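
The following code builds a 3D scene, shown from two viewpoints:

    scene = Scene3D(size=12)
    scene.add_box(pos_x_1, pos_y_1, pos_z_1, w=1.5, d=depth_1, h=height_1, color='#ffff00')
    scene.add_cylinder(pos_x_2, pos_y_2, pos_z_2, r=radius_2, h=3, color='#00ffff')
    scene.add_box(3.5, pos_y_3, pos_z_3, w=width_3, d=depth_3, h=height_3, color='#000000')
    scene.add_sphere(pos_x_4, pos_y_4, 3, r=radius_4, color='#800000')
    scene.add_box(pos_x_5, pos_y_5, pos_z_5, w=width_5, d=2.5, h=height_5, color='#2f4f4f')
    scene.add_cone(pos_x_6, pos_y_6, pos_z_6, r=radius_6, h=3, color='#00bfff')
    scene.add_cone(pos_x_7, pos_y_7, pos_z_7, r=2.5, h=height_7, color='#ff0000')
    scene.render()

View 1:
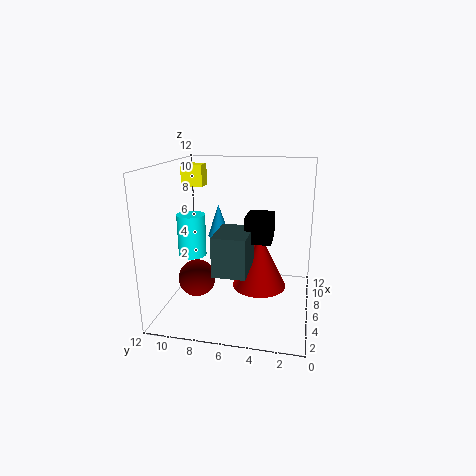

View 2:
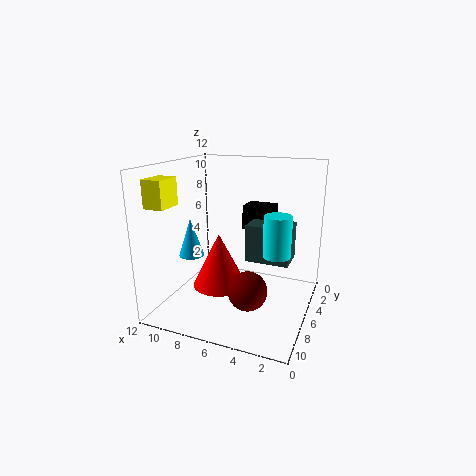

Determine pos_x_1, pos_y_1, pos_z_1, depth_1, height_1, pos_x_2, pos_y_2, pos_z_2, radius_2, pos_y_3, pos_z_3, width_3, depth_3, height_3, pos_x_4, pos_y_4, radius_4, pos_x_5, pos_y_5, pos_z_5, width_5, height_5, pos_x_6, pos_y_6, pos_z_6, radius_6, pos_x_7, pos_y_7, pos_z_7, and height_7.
pos_x_1 = 9
pos_y_1 = 10
pos_z_1 = 9.5
depth_1 = 2
height_1 = 2
pos_x_2 = 2
pos_y_2 = 8.5
pos_z_2 = 6
radius_2 = 1
pos_y_3 = 3
pos_z_3 = 6.5
width_3 = 2.5
depth_3 = 2
height_3 = 2
pos_x_4 = 4
pos_y_4 = 9
radius_4 = 1.5
pos_x_5 = 1.5
pos_y_5 = 4.5
pos_z_5 = 4.5
width_5 = 3.5
height_5 = 3
pos_x_6 = 9
pos_y_6 = 8.5
pos_z_6 = 5
radius_6 = 1
pos_x_7 = 8.5
pos_y_7 = 4.5
pos_z_7 = 0.5
height_7 = 5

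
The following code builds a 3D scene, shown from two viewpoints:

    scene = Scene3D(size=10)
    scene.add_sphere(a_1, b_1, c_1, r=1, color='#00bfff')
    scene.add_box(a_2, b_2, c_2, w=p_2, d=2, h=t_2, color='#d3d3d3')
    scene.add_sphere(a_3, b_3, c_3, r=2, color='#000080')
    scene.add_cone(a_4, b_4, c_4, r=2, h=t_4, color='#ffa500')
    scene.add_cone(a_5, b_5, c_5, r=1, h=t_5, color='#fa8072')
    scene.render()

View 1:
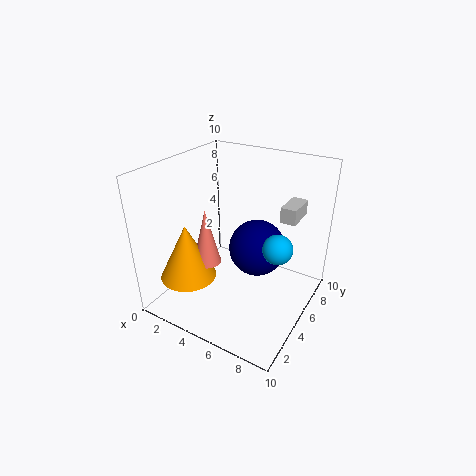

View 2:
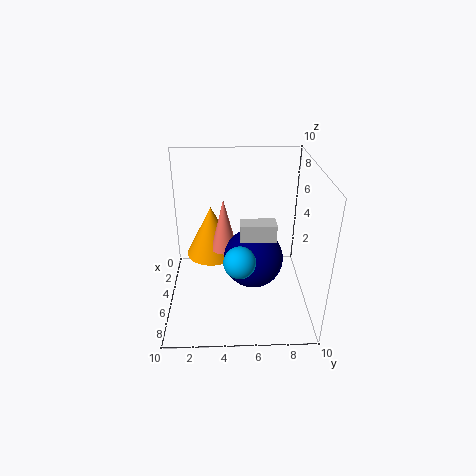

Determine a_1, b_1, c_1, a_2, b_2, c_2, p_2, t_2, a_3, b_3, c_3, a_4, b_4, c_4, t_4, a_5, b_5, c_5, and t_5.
a_1 = 8; b_1 = 5; c_1 = 5; a_2 = 8; b_2 = 5; c_2 = 7; p_2 = 1; t_2 = 1; a_3 = 6; b_3 = 6; c_3 = 4; a_4 = 2; b_4 = 3; c_4 = 2; t_4 = 4; a_5 = 3; b_5 = 4; c_5 = 3; t_5 = 4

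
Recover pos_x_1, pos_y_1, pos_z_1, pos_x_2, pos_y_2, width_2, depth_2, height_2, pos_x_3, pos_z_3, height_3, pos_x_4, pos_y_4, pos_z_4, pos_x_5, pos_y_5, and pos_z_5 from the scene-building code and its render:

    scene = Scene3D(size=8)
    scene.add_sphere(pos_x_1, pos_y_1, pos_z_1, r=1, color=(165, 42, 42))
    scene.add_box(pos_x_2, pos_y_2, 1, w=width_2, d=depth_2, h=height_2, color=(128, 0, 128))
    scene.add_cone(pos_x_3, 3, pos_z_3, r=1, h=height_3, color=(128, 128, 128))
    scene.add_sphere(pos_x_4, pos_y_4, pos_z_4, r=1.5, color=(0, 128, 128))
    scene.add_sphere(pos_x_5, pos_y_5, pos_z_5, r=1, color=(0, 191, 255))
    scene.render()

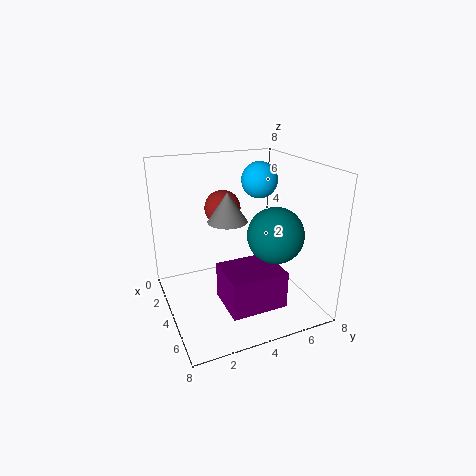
pos_x_1 = 3, pos_y_1 = 3.5, pos_z_1 = 5.5, pos_x_2 = 4.5, pos_y_2 = 2.5, width_2 = 2.5, depth_2 = 3, height_2 = 2, pos_x_3 = 5, pos_z_3 = 5.5, height_3 = 1.5, pos_x_4 = 5.5, pos_y_4 = 5.5, pos_z_4 = 4.5, pos_x_5 = 3.5, pos_y_5 = 5.5, pos_z_5 = 7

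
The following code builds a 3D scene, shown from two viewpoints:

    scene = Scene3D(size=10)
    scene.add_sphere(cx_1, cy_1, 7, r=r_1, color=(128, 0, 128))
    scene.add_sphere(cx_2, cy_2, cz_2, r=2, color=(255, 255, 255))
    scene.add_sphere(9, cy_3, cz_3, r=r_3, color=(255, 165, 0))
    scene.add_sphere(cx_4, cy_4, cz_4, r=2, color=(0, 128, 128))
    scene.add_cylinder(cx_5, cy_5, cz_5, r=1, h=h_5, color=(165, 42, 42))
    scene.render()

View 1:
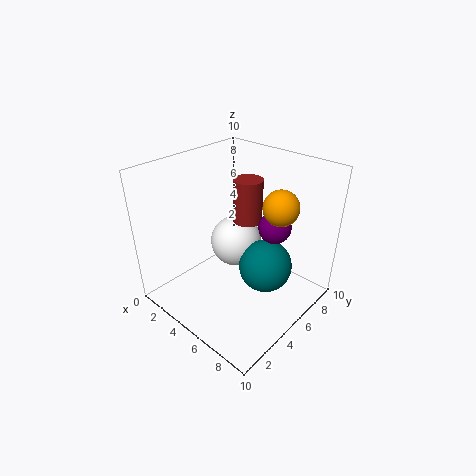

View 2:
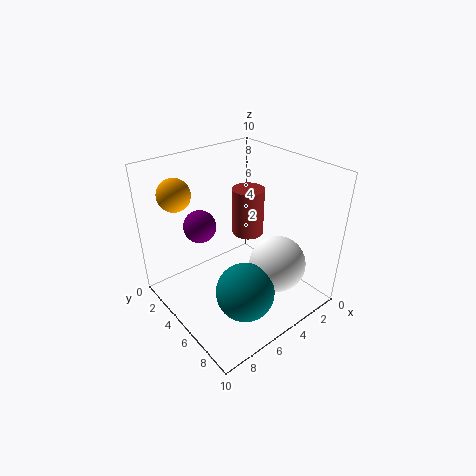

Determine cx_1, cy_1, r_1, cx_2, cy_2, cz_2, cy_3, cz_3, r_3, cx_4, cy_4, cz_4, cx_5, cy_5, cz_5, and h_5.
cx_1 = 8
cy_1 = 5
r_1 = 1
cx_2 = 3
cy_2 = 7
cz_2 = 3
cy_3 = 4
cz_3 = 9
r_3 = 1
cx_4 = 6
cy_4 = 7
cz_4 = 2
cx_5 = 5
cy_5 = 6
cz_5 = 6
h_5 = 3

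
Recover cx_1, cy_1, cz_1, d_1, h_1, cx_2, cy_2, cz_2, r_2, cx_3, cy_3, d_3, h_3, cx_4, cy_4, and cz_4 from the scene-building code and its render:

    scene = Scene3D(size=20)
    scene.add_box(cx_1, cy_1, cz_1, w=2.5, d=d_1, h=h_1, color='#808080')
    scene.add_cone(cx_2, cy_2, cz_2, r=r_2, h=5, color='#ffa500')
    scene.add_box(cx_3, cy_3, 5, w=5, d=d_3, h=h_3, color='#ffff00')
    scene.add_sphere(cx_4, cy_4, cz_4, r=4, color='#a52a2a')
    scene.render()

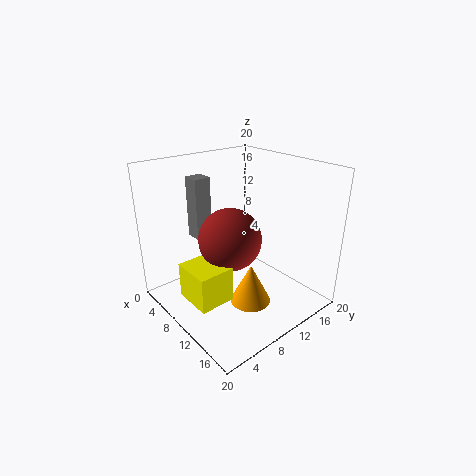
cx_1 = 2, cy_1 = 7, cz_1 = 8.5, d_1 = 2.5, h_1 = 9, cx_2 = 16, cy_2 = 7, cz_2 = 4.5, r_2 = 2.5, cx_3 = 10, cy_3 = 0.5, d_3 = 4.5, h_3 = 4.5, cx_4 = 12, cy_4 = 7, cz_4 = 11.5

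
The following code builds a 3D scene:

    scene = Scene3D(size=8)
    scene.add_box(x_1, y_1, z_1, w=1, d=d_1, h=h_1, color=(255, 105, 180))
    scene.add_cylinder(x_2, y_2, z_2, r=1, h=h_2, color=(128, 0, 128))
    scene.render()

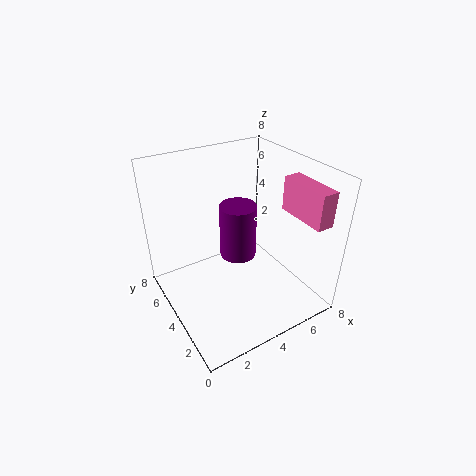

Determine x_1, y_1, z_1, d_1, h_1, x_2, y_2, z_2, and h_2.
x_1 = 7; y_1 = 1; z_1 = 5; d_1 = 3; h_1 = 2; x_2 = 4; y_2 = 4; z_2 = 3; h_2 = 3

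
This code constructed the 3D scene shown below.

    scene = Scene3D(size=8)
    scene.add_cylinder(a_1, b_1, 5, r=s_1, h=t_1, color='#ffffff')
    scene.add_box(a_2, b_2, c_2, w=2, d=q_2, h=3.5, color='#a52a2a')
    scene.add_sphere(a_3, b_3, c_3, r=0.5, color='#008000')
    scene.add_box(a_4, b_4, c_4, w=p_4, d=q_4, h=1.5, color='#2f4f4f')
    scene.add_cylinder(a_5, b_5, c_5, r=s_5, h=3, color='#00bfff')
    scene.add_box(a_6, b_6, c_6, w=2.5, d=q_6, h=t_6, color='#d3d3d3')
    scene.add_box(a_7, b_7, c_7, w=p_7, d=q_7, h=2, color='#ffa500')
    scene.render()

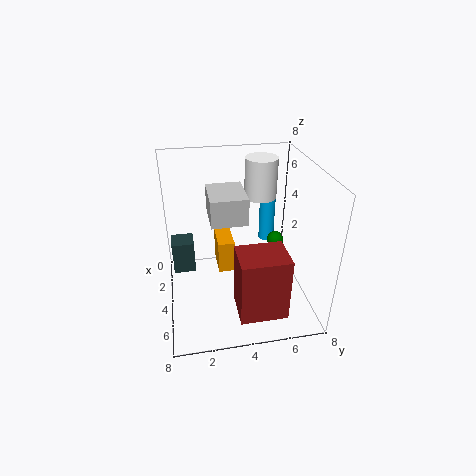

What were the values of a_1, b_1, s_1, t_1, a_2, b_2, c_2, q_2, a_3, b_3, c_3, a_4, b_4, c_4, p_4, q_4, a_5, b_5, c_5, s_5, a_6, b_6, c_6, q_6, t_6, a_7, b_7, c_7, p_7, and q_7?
a_1 = 1, b_1 = 6, s_1 = 1, t_1 = 2.5, a_2 = 5.5, b_2 = 3.5, c_2 = 1, q_2 = 2.5, a_3 = 3, b_3 = 6.5, c_3 = 3, a_4 = 5.5, b_4 = 0.5, c_4 = 4, p_4 = 1, q_4 = 1, a_5 = 1, b_5 = 6.5, c_5 = 2, s_5 = 0.5, a_6 = 2, b_6 = 2.5, c_6 = 5, q_6 = 2, t_6 = 1.5, a_7 = 1, b_7 = 3, c_7 = 1, p_7 = 2, q_7 = 1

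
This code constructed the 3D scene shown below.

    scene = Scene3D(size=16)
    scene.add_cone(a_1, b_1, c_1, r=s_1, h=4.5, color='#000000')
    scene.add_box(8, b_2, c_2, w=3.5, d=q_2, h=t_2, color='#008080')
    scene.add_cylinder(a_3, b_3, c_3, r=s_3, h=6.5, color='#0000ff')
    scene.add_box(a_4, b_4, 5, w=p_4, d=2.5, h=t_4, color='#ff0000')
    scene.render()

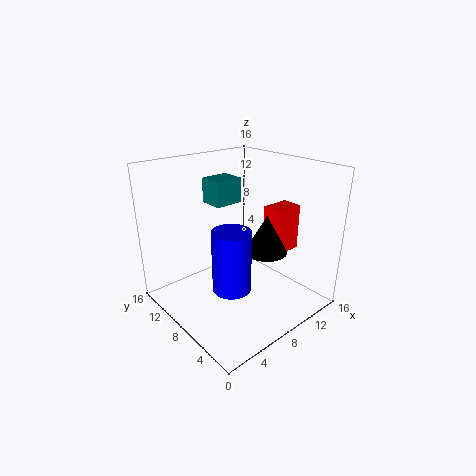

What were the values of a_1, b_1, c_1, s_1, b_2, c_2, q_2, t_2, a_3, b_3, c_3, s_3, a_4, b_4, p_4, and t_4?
a_1 = 11.5; b_1 = 7; c_1 = 5.5; s_1 = 2.5; b_2 = 11.5; c_2 = 10.5; q_2 = 3; t_2 = 3; a_3 = 5; b_3 = 5.5; c_3 = 4; s_3 = 2; a_4 = 12.5; b_4 = 6; p_4 = 3.5; t_4 = 5.5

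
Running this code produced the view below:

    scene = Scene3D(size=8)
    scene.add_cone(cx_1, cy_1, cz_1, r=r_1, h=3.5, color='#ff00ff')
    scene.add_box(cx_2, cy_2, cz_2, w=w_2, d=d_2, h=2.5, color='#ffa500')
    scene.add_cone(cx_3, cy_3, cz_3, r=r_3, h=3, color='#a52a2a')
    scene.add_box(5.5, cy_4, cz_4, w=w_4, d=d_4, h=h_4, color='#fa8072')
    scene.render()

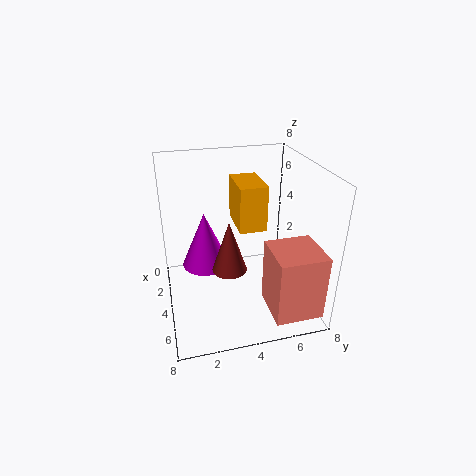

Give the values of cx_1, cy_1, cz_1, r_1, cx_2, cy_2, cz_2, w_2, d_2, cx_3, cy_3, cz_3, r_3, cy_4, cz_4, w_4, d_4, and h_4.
cx_1 = 1.5
cy_1 = 2.5
cz_1 = 1
r_1 = 1.5
cx_2 = 2
cy_2 = 4
cz_2 = 4.5
w_2 = 2.5
d_2 = 1.5
cx_3 = 4
cy_3 = 3.5
cz_3 = 2
r_3 = 1
cy_4 = 5
cz_4 = 1
w_4 = 2.5
d_4 = 2.5
h_4 = 3.5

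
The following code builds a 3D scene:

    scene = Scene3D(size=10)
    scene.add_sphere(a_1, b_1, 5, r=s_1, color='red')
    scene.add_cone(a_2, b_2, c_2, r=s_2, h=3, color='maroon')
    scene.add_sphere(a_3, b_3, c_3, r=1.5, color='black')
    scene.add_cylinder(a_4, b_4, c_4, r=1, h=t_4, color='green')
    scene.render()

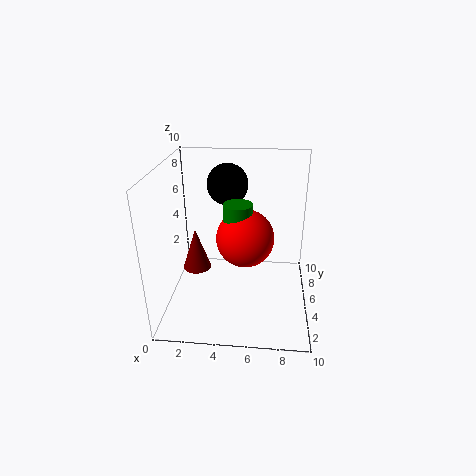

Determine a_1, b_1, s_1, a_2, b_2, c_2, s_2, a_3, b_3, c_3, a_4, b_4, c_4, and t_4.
a_1 = 5.5; b_1 = 5; s_1 = 2; a_2 = 2; b_2 = 5; c_2 = 2.5; s_2 = 1; a_3 = 4; b_3 = 7.5; c_3 = 8; a_4 = 5; b_4 = 5; c_4 = 4.5; t_4 = 3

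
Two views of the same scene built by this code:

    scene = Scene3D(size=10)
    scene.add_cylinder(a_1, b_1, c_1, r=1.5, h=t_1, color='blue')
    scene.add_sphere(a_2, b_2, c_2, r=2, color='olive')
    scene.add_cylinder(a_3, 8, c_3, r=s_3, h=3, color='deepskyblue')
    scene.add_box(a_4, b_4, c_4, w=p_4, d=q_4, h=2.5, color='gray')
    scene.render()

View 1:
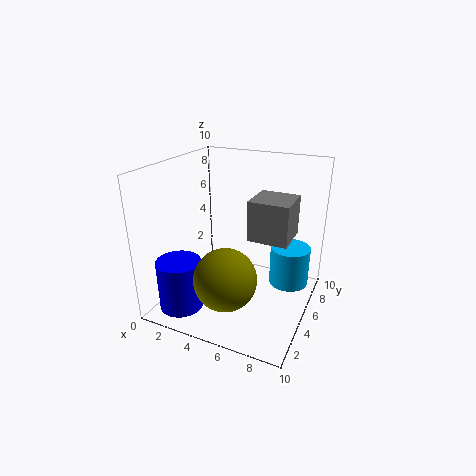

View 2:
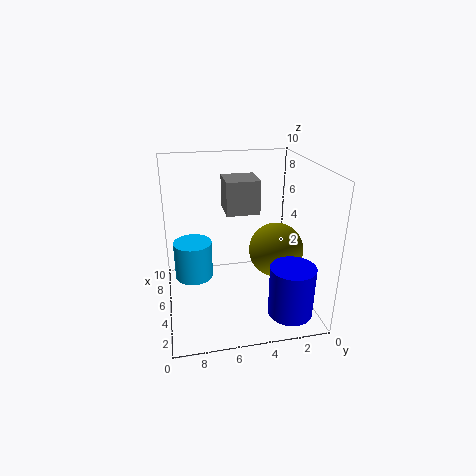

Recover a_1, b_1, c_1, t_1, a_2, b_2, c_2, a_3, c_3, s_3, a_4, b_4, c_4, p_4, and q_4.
a_1 = 2, b_1 = 2, c_1 = 0.5, t_1 = 3.5, a_2 = 5.5, b_2 = 2, c_2 = 3.5, a_3 = 8, c_3 = 0.5, s_3 = 1.5, a_4 = 6.5, b_4 = 3, c_4 = 6, p_4 = 2.5, q_4 = 2.5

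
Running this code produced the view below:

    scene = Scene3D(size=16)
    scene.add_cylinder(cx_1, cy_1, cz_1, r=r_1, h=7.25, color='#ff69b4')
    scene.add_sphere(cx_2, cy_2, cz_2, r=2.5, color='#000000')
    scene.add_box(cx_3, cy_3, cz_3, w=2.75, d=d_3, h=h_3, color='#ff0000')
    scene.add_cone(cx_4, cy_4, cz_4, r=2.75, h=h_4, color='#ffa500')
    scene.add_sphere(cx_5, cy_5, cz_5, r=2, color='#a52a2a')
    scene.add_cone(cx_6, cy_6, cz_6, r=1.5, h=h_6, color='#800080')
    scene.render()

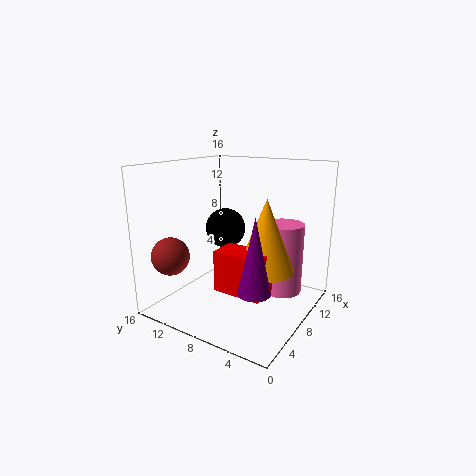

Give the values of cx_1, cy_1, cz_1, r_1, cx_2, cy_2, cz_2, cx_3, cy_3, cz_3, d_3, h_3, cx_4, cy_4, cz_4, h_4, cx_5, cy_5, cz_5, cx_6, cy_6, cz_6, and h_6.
cx_1 = 8, cy_1 = 2.5, cz_1 = 3.25, r_1 = 2, cx_2 = 11.75, cy_2 = 12.25, cz_2 = 7.5, cx_3 = 1.75, cy_3 = 2, cz_3 = 4.75, d_3 = 4.75, h_3 = 4, cx_4 = 5, cy_4 = 3, cz_4 = 6.5, h_4 = 7, cx_5 = 2.25, cy_5 = 12.75, cz_5 = 6.75, cx_6 = 2, cy_6 = 2.5, cz_6 = 5.5, h_6 = 7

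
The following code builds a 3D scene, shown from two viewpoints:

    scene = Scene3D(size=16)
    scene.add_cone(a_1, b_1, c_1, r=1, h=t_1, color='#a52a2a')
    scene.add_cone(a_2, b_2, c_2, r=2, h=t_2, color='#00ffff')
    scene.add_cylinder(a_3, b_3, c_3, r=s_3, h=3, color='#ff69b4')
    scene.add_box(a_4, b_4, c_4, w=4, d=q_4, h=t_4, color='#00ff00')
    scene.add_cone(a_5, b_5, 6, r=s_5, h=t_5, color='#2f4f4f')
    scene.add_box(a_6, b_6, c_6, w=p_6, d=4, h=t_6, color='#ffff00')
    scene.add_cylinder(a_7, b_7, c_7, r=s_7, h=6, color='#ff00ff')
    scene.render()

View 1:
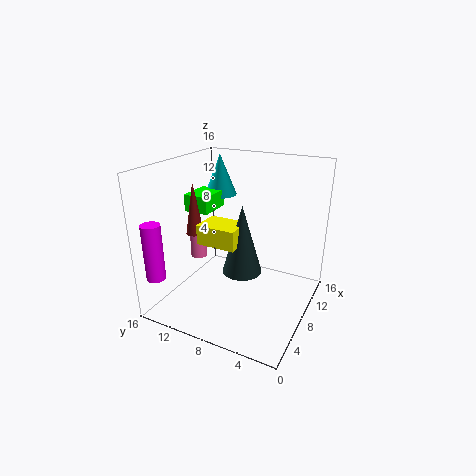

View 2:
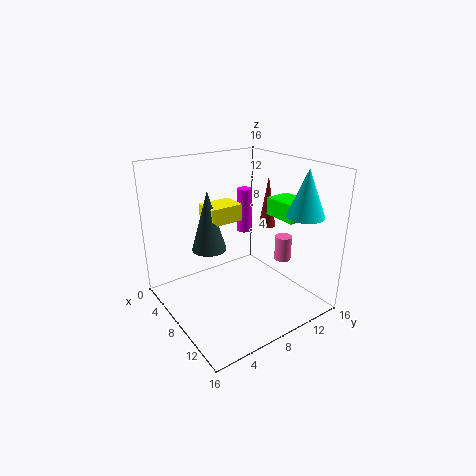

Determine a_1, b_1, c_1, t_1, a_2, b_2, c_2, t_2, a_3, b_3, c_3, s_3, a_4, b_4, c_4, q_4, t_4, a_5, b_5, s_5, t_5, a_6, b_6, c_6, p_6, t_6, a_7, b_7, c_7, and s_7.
a_1 = 7; b_1 = 13; c_1 = 8; t_1 = 6; a_2 = 13; b_2 = 13; c_2 = 11; t_2 = 5; a_3 = 9; b_3 = 14; c_3 = 4; s_3 = 1; a_4 = 8; b_4 = 12; c_4 = 10; q_4 = 3; t_4 = 2; a_5 = 5; b_5 = 6; s_5 = 2; t_5 = 7; a_6 = 3; b_6 = 6; c_6 = 9; p_6 = 3; t_6 = 2; a_7 = 1; b_7 = 14; c_7 = 5; s_7 = 1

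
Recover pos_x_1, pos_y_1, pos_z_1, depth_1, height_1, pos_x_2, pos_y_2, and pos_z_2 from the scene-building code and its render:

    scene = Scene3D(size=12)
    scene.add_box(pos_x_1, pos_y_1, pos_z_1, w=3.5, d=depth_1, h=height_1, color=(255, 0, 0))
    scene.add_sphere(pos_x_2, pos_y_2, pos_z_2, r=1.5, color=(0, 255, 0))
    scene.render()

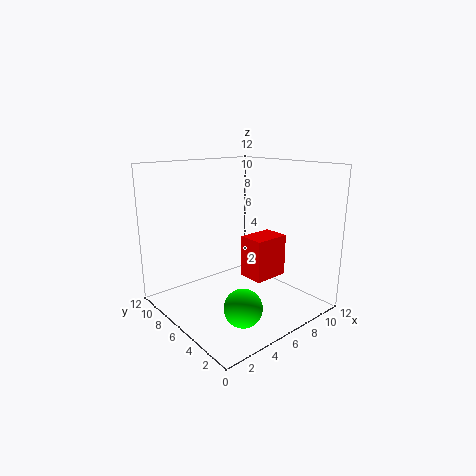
pos_x_1 = 8.5
pos_y_1 = 6
pos_z_1 = 1
depth_1 = 2.5
height_1 = 4
pos_x_2 = 4
pos_y_2 = 3
pos_z_2 = 1.5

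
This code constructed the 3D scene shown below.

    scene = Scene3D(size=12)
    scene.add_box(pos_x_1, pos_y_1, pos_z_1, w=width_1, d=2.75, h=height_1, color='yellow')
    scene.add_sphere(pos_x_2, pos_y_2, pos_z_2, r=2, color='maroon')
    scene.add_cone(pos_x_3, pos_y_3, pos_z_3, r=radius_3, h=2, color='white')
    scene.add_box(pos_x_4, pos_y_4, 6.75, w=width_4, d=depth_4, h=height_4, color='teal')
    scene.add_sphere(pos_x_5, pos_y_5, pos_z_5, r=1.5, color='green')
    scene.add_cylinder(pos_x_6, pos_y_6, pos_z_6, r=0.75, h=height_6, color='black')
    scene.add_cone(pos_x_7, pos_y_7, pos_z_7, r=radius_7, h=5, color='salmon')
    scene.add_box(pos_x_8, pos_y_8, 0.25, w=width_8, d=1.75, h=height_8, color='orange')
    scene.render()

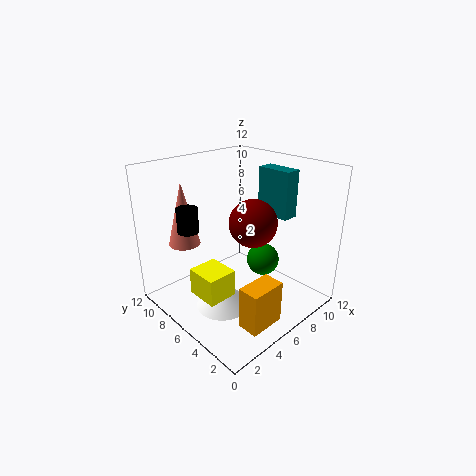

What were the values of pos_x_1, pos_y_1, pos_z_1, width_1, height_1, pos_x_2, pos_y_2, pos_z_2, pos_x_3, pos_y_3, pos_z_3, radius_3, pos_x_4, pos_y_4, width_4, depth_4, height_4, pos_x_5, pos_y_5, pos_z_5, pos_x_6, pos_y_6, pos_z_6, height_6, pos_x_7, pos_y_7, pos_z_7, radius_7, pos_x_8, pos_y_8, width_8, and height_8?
pos_x_1 = 2, pos_y_1 = 4.75, pos_z_1 = 1.75, width_1 = 2.5, height_1 = 2.25, pos_x_2 = 7, pos_y_2 = 5.25, pos_z_2 = 7.25, pos_x_3 = 4, pos_y_3 = 5.75, pos_z_3 = 0.5, radius_3 = 2.25, pos_x_4 = 10.25, pos_y_4 = 4.5, width_4 = 1.5, depth_4 = 3.25, height_4 = 4.25, pos_x_5 = 9.5, pos_y_5 = 6.25, pos_z_5 = 2.5, pos_x_6 = 1, pos_y_6 = 5.75, pos_z_6 = 8.25, height_6 = 1.75, pos_x_7 = 2.25, pos_y_7 = 8.25, pos_z_7 = 6, radius_7 = 1.25, pos_x_8 = 3.25, pos_y_8 = 1.25, width_8 = 3, height_8 = 3.5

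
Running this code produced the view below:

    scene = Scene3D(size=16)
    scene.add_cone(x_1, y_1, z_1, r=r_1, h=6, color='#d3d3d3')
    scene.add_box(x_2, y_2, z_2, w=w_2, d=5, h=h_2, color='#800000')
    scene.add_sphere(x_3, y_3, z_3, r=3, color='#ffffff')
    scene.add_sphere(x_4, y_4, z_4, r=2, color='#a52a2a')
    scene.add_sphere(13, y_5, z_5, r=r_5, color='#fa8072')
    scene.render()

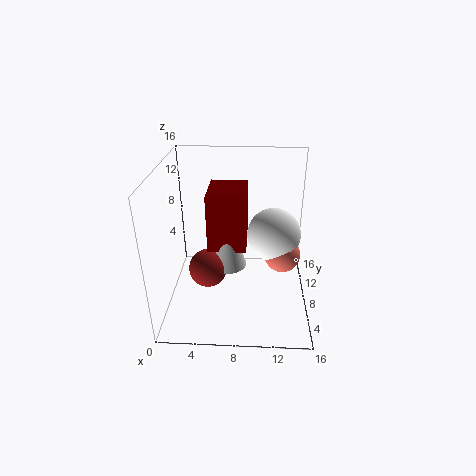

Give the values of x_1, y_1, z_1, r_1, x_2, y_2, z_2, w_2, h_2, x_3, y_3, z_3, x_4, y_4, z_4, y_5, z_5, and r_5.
x_1 = 7; y_1 = 6; z_1 = 6; r_1 = 2; x_2 = 5; y_2 = 5; z_2 = 8; w_2 = 4; h_2 = 6; x_3 = 12; y_3 = 9; z_3 = 8; x_4 = 5; y_4 = 5; z_4 = 6; y_5 = 8; z_5 = 6; r_5 = 2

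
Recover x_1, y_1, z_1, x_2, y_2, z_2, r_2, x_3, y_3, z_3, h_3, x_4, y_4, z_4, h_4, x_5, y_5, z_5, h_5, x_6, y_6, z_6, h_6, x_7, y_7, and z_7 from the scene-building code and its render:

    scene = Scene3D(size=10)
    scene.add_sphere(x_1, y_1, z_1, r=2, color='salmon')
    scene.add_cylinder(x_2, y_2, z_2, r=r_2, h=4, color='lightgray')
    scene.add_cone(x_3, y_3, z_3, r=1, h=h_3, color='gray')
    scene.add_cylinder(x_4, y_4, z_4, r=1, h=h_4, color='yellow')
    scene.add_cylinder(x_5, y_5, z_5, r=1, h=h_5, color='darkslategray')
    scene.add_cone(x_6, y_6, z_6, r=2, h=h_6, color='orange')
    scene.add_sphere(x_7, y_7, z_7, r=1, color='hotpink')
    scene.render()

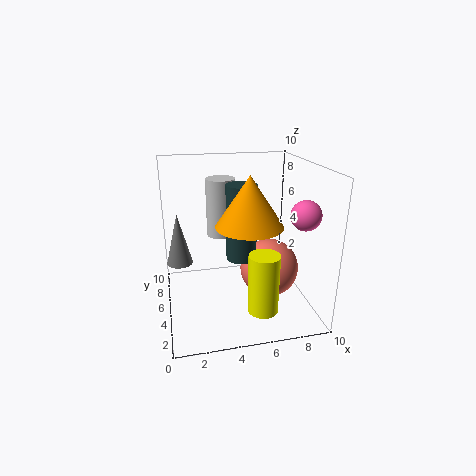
x_1 = 7; y_1 = 4; z_1 = 3; x_2 = 4; y_2 = 6; z_2 = 5; r_2 = 1; x_3 = 1; y_3 = 8; z_3 = 2; h_3 = 4; x_4 = 6; y_4 = 2; z_4 = 1; h_4 = 4; x_5 = 5; y_5 = 4; z_5 = 4; h_5 = 5; x_6 = 5; y_6 = 2; z_6 = 7; h_6 = 3; x_7 = 9; y_7 = 3; z_7 = 7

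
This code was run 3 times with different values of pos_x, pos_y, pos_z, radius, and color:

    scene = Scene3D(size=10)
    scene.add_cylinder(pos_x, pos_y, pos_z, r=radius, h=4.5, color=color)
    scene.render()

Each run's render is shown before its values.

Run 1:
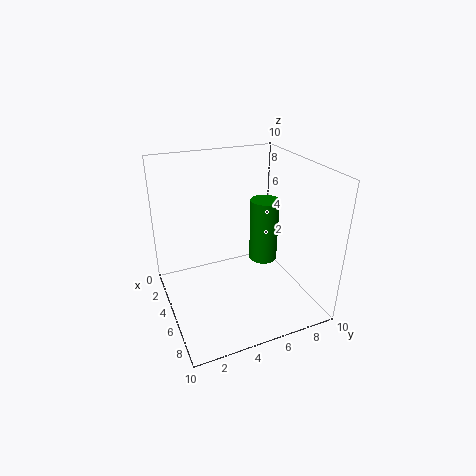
pos_x = 5
pos_y = 7
pos_z = 3
radius = 1
color = 'green'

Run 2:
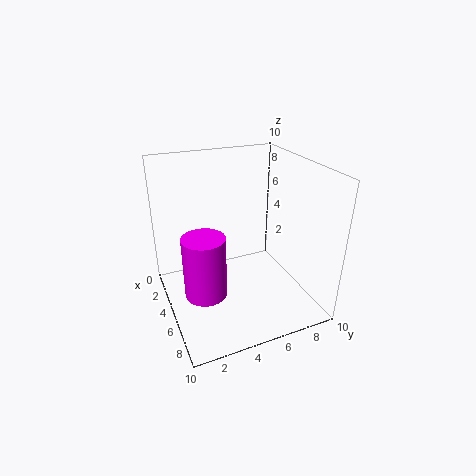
pos_x = 5
pos_y = 2.5
pos_z = 1
radius = 1.5
color = 'magenta'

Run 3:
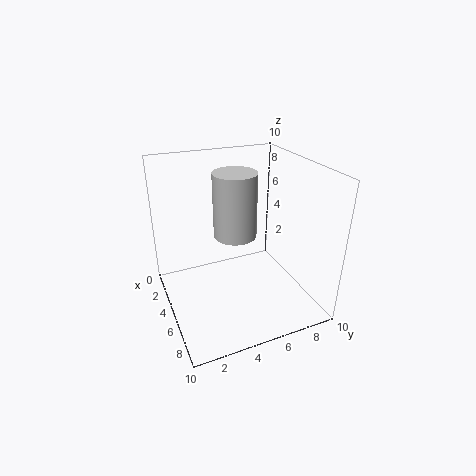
pos_x = 4.5
pos_y = 5
pos_z = 5
radius = 1.5
color = 'lightgray'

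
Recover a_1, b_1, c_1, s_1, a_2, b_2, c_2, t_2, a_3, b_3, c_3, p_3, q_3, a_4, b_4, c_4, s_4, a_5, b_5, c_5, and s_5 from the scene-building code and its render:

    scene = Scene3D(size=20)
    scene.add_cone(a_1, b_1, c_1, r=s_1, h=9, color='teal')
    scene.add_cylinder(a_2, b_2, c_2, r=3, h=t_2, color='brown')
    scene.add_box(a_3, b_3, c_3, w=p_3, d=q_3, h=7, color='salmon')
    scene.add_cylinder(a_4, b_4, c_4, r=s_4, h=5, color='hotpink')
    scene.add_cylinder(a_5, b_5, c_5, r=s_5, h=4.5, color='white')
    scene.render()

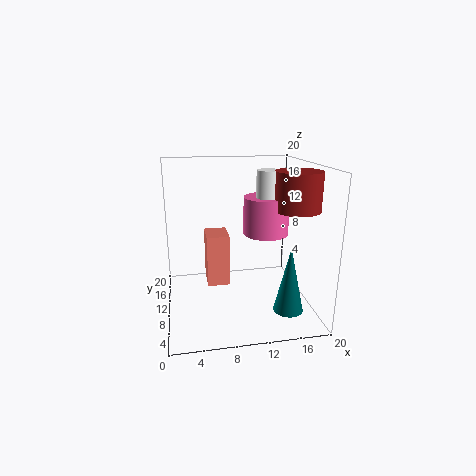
a_1 = 16, b_1 = 5, c_1 = 1, s_1 = 2, a_2 = 17, b_2 = 6.5, c_2 = 14.5, t_2 = 5, a_3 = 5.5, b_3 = 8, c_3 = 4, p_3 = 3, q_3 = 4, a_4 = 13.5, b_4 = 8.5, c_4 = 11, s_4 = 3, a_5 = 13.5, b_5 = 8, c_5 = 15, s_5 = 1.5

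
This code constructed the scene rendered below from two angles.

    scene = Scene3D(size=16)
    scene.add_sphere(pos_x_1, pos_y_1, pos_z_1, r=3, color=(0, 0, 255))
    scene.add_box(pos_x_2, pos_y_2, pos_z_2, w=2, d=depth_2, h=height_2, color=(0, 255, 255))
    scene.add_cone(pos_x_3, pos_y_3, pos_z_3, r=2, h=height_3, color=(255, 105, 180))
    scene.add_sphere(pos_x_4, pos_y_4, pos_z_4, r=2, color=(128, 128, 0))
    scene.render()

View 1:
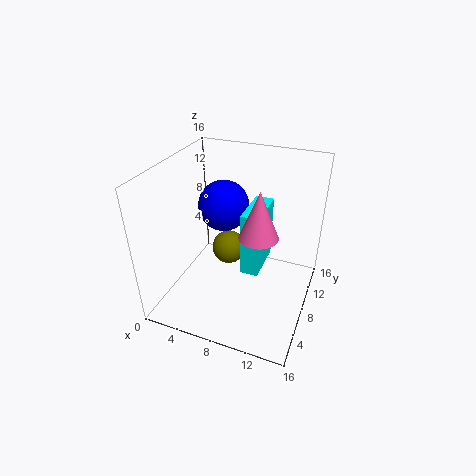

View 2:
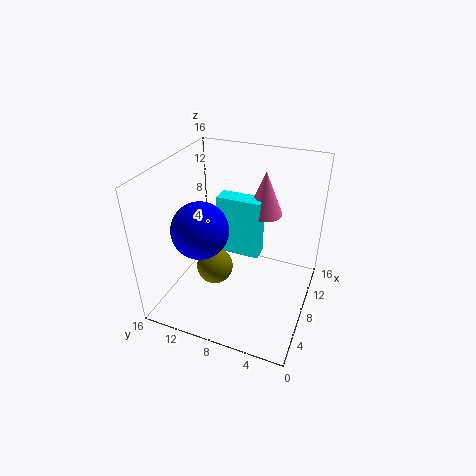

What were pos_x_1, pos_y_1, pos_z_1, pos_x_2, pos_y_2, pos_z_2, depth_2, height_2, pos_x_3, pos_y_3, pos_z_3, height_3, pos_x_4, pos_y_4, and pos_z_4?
pos_x_1 = 5, pos_y_1 = 11, pos_z_1 = 10, pos_x_2 = 9, pos_y_2 = 6, pos_z_2 = 5, depth_2 = 5, height_2 = 7, pos_x_3 = 11, pos_y_3 = 6, pos_z_3 = 10, height_3 = 5, pos_x_4 = 6, pos_y_4 = 10, pos_z_4 = 5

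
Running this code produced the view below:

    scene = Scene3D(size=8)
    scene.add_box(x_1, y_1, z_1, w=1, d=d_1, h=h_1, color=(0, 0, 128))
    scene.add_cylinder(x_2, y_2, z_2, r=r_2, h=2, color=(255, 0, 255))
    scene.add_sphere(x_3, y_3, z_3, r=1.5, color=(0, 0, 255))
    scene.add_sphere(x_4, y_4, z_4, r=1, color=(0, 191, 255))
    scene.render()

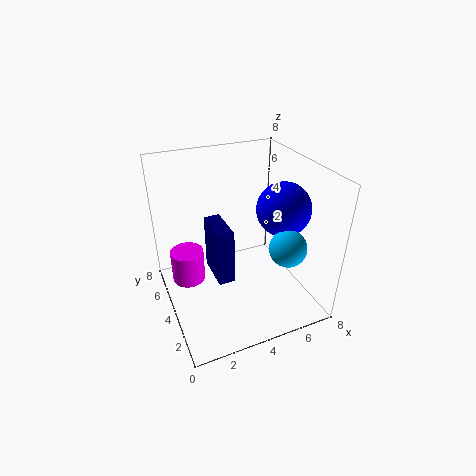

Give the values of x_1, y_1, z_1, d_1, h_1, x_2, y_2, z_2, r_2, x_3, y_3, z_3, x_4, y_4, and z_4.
x_1 = 3, y_1 = 4.5, z_1 = 0.5, d_1 = 2.5, h_1 = 3.5, x_2 = 1.5, y_2 = 6, z_2 = 0.5, r_2 = 1, x_3 = 6.5, y_3 = 3.5, z_3 = 5.5, x_4 = 6, y_4 = 2, z_4 = 4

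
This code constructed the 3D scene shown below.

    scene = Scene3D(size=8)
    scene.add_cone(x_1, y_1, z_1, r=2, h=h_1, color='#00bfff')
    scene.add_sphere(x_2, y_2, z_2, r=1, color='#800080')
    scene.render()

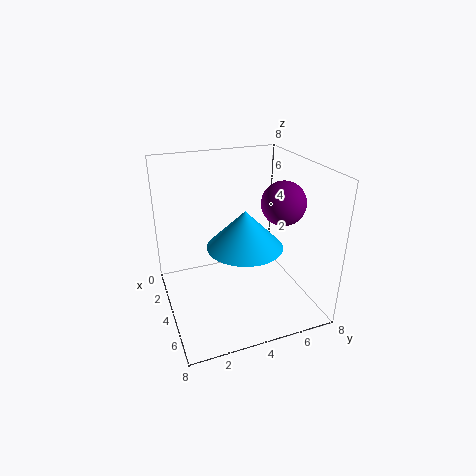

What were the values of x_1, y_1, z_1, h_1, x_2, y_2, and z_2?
x_1 = 5
y_1 = 4
z_1 = 4
h_1 = 2
x_2 = 7
y_2 = 5
z_2 = 7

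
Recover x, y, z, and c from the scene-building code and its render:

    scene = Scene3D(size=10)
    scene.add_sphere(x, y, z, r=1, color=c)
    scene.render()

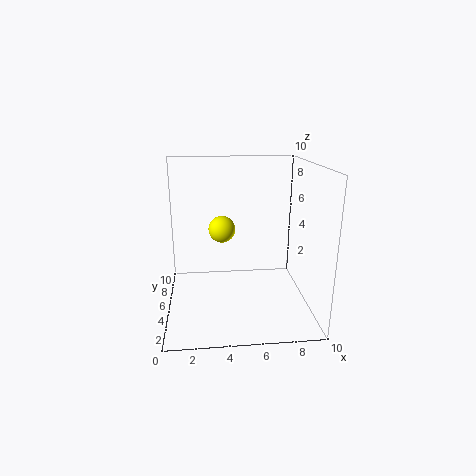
x = 4, y = 7, z = 5, c = 'yellow'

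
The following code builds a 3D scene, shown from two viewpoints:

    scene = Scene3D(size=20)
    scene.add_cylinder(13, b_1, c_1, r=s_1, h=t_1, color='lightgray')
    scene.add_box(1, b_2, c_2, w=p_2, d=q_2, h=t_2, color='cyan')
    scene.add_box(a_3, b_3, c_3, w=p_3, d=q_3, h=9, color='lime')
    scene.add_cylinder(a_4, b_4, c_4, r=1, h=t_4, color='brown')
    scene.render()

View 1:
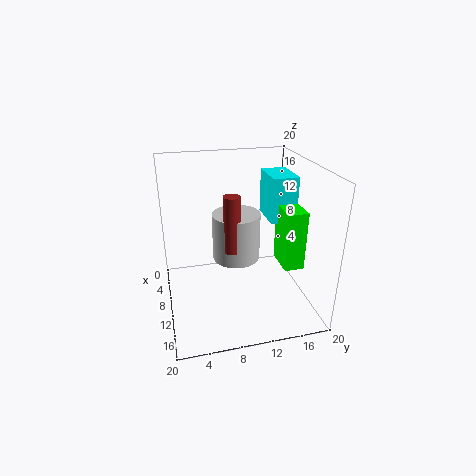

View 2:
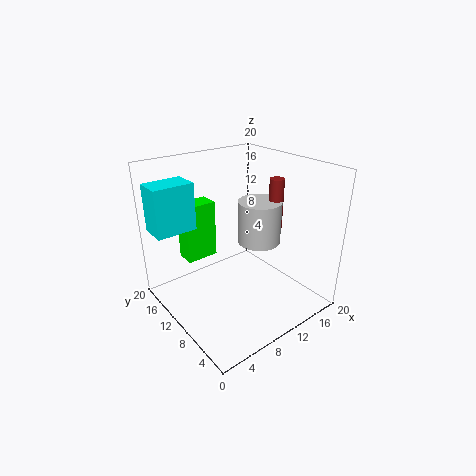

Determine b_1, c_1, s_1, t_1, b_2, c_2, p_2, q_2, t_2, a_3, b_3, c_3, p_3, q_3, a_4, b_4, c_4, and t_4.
b_1 = 9, c_1 = 9, s_1 = 3, t_1 = 6, b_2 = 16, c_2 = 10, p_2 = 6, q_2 = 4, t_2 = 7, a_3 = 6, b_3 = 17, c_3 = 4, p_3 = 5, q_3 = 3, a_4 = 15, b_4 = 8, c_4 = 11, t_4 = 7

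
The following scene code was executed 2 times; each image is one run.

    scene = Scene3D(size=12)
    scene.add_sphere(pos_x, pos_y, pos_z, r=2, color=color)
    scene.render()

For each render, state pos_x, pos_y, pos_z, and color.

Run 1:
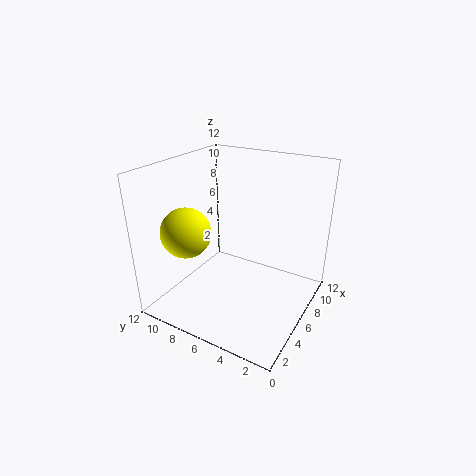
pos_x = 3
pos_y = 9
pos_z = 7
color = 'yellow'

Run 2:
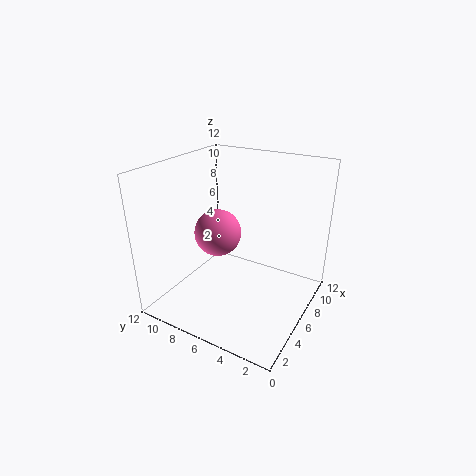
pos_x = 6
pos_y = 8
pos_z = 6
color = 'hotpink'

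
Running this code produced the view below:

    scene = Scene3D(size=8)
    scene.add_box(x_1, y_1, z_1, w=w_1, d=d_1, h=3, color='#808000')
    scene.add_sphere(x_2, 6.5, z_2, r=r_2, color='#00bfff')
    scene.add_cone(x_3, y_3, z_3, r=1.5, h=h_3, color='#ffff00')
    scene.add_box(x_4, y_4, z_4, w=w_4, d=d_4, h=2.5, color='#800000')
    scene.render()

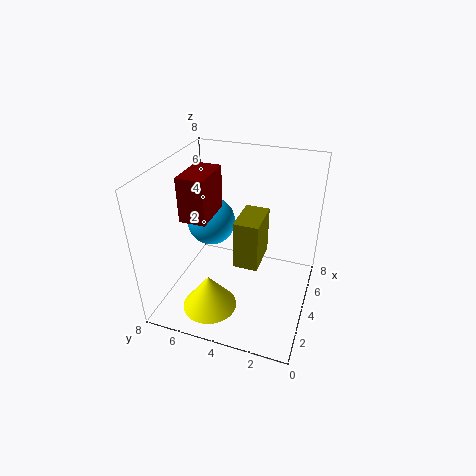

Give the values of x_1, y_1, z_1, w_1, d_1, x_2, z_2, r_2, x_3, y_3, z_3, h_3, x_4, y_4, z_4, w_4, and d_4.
x_1 = 4.5, y_1 = 3, z_1 = 1.5, w_1 = 2.5, d_1 = 1.5, x_2 = 6, z_2 = 3.5, r_2 = 1.5, x_3 = 2, y_3 = 5, z_3 = 0.5, h_3 = 2, x_4 = 3, y_4 = 5.5, z_4 = 5, w_4 = 2.5, d_4 = 1.5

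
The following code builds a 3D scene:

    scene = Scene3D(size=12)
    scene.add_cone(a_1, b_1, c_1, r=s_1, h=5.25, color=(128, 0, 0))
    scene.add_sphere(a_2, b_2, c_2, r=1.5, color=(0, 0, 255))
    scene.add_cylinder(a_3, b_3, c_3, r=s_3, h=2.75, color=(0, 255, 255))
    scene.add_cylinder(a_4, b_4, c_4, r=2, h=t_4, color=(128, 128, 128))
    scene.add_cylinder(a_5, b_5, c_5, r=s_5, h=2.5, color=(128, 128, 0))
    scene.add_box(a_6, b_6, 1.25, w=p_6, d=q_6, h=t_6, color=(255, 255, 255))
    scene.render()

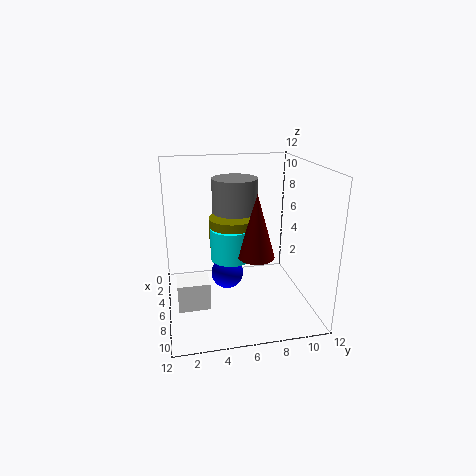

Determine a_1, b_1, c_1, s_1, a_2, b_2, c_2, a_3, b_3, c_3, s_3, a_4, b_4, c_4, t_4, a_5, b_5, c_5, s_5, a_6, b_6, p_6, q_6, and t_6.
a_1 = 7.25; b_1 = 7.25; c_1 = 4.75; s_1 = 1.5; a_2 = 3.5; b_2 = 5.5; c_2 = 1.5; a_3 = 5.5; b_3 = 5.5; c_3 = 4; s_3 = 1.75; a_4 = 3.5; b_4 = 6.25; c_4 = 7; t_4 = 3.5; a_5 = 5; b_5 = 5.75; c_5 = 5; s_5 = 2; a_6 = 6.75; b_6 = 0.75; p_6 = 2; q_6 = 2.5; t_6 = 2.25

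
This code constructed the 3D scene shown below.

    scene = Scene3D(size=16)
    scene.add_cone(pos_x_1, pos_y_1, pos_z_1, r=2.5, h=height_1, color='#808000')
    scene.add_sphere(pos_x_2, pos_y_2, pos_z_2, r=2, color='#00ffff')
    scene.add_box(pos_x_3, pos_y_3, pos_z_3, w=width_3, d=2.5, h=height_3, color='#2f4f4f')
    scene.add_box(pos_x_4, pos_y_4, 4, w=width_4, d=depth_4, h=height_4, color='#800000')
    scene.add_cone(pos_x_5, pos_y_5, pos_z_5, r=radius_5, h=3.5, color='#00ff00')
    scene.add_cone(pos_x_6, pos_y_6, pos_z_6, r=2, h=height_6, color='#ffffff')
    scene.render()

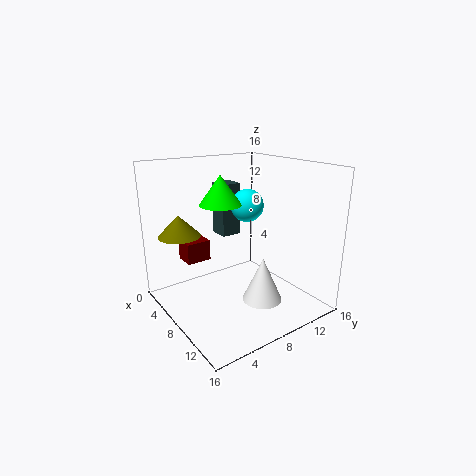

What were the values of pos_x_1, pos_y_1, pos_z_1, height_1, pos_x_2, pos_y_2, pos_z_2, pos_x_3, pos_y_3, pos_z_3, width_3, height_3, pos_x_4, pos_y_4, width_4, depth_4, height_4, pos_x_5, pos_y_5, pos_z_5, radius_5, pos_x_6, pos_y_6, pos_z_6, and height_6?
pos_x_1 = 2.5; pos_y_1 = 3.5; pos_z_1 = 7.5; height_1 = 2.5; pos_x_2 = 5; pos_y_2 = 11.5; pos_z_2 = 10.5; pos_x_3 = 1; pos_y_3 = 9; pos_z_3 = 6.5; width_3 = 2.5; height_3 = 6.5; pos_x_4 = 1; pos_y_4 = 4; width_4 = 2.5; depth_4 = 3; height_4 = 2.5; pos_x_5 = 4.5; pos_y_5 = 8; pos_z_5 = 11; radius_5 = 2.5; pos_x_6 = 13; pos_y_6 = 7.5; pos_z_6 = 3; height_6 = 4.5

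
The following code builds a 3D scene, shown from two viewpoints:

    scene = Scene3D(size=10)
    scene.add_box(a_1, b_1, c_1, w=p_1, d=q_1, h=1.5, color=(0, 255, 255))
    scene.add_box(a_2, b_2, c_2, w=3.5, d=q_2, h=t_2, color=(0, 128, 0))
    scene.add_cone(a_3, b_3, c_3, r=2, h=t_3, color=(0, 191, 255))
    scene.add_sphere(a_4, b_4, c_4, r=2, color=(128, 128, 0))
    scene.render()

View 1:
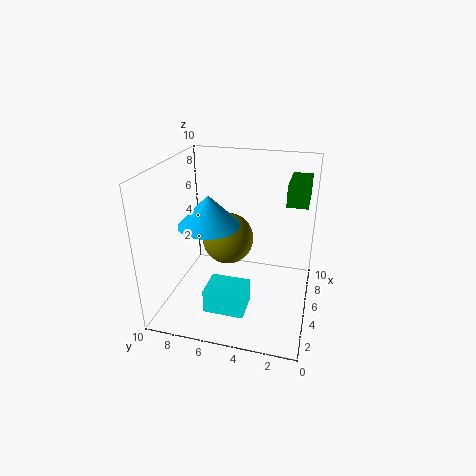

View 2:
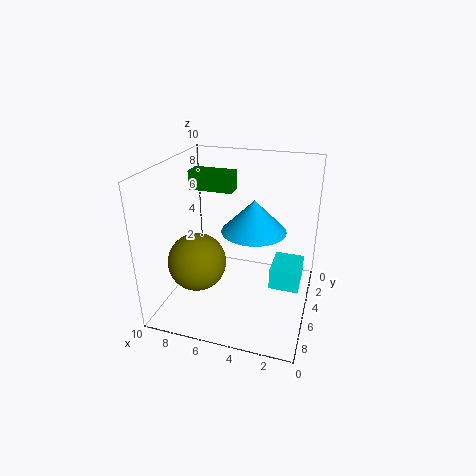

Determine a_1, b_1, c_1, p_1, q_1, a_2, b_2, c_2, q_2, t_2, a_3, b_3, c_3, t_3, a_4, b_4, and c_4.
a_1 = 0.5; b_1 = 3.5; c_1 = 2; p_1 = 2; q_1 = 2.5; a_2 = 6.5; b_2 = 0.5; c_2 = 7; q_2 = 1.5; t_2 = 1.5; a_3 = 3.5; b_3 = 6.5; c_3 = 6.5; t_3 = 2; a_4 = 7.5; b_4 = 6.5; c_4 = 3.5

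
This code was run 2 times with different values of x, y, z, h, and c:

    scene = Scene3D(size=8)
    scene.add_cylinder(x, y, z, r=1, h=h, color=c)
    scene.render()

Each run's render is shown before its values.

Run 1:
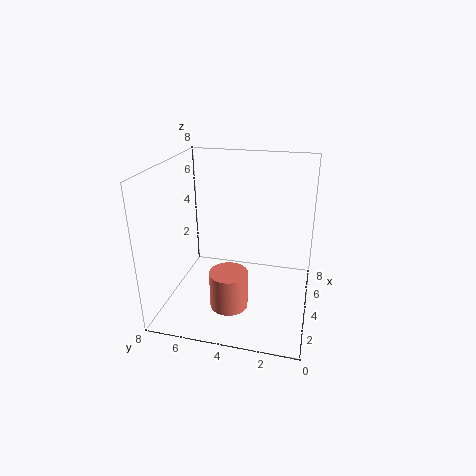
x = 2
y = 4
z = 1
h = 2
c = 'salmon'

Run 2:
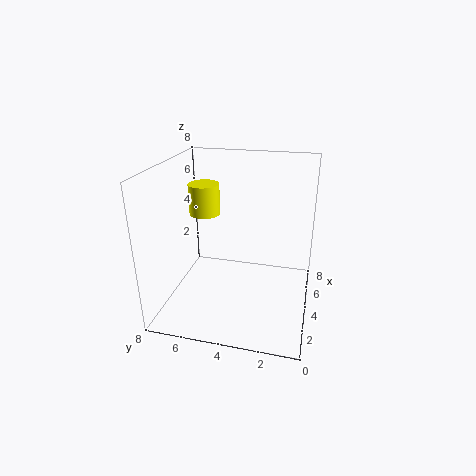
x = 7
y = 7
z = 4
h = 2
c = 'yellow'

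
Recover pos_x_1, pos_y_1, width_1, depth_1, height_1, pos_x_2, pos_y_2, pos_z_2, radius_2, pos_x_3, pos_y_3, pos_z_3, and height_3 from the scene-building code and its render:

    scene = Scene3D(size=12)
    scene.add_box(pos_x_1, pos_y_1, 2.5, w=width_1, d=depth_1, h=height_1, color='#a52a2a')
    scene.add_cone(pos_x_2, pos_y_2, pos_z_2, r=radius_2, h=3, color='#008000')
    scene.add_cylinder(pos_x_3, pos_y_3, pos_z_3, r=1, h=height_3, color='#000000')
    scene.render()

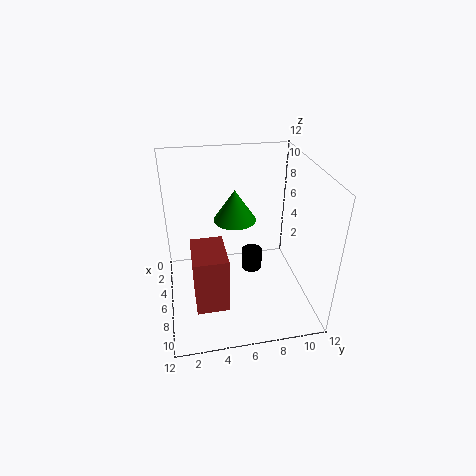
pos_x_1 = 7; pos_y_1 = 2; width_1 = 3.5; depth_1 = 2.5; height_1 = 4.5; pos_x_2 = 2; pos_y_2 = 6.5; pos_z_2 = 5.5; radius_2 = 2; pos_x_3 = 3; pos_y_3 = 8; pos_z_3 = 0.5; height_3 = 2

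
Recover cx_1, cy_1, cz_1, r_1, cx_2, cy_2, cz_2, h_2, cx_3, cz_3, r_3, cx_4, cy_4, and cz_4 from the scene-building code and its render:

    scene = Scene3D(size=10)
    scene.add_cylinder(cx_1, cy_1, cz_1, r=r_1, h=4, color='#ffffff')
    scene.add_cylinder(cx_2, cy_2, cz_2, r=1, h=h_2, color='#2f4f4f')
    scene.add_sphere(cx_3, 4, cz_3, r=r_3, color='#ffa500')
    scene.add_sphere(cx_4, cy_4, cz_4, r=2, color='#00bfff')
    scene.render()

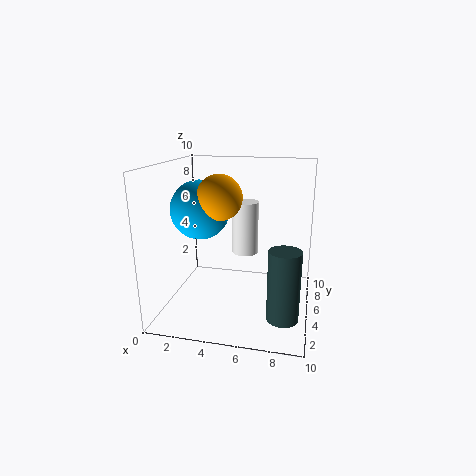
cx_1 = 5; cy_1 = 7.5; cz_1 = 3; r_1 = 1; cx_2 = 8.5; cy_2 = 2; cz_2 = 1; h_2 = 4.5; cx_3 = 4; cz_3 = 8; r_3 = 1.5; cx_4 = 2.5; cy_4 = 4.5; cz_4 = 7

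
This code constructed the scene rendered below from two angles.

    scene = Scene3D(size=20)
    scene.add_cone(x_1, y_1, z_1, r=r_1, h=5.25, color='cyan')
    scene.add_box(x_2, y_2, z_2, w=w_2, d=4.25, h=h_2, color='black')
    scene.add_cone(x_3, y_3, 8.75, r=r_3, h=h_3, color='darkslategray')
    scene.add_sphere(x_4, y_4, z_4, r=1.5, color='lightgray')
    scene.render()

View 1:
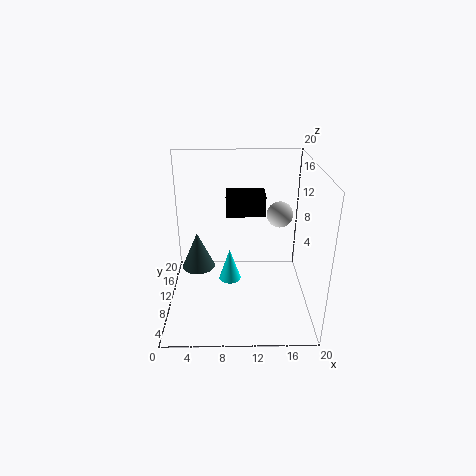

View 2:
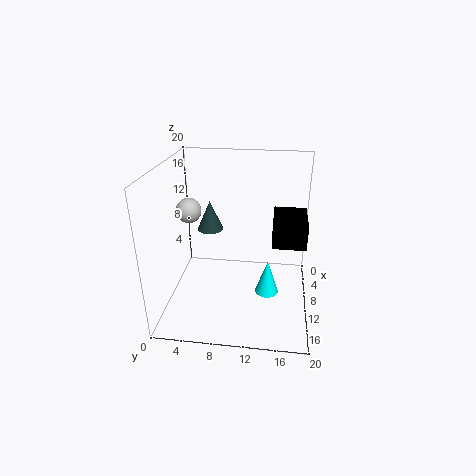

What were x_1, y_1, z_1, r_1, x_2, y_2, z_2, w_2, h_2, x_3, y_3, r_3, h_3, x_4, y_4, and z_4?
x_1 = 8.75; y_1 = 14.25; z_1 = 0.5; r_1 = 1.75; x_2 = 8.25; y_2 = 14.75; z_2 = 11; w_2 = 6; h_2 = 3.25; x_3 = 5; y_3 = 5; r_3 = 2; h_3 = 4.5; x_4 = 14.75; y_4 = 4.75; z_4 = 15.75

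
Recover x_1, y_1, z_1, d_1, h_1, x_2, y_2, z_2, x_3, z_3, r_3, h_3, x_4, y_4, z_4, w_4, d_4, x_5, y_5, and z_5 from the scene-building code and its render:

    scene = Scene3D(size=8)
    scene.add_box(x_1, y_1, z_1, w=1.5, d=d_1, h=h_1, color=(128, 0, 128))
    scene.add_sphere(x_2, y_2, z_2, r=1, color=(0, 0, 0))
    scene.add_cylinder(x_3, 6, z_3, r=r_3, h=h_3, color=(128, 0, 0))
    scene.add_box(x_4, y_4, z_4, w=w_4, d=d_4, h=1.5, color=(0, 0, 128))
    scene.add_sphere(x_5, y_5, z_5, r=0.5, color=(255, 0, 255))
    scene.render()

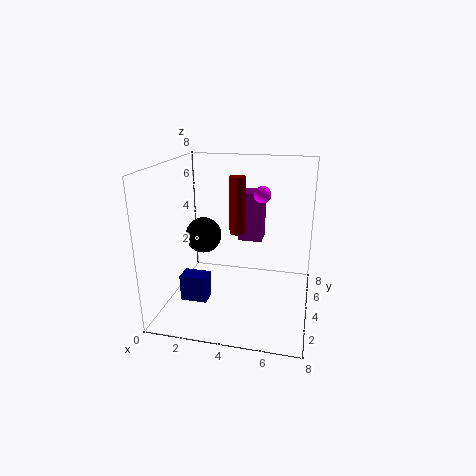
x_1 = 3.5; y_1 = 6; z_1 = 3; d_1 = 1.5; h_1 = 3; x_2 = 2; y_2 = 4; z_2 = 4; x_3 = 3.5; z_3 = 3.5; r_3 = 0.5; h_3 = 3.5; x_4 = 1; y_4 = 2.5; z_4 = 0.5; w_4 = 1.5; d_4 = 1; x_5 = 5; y_5 = 6; z_5 = 6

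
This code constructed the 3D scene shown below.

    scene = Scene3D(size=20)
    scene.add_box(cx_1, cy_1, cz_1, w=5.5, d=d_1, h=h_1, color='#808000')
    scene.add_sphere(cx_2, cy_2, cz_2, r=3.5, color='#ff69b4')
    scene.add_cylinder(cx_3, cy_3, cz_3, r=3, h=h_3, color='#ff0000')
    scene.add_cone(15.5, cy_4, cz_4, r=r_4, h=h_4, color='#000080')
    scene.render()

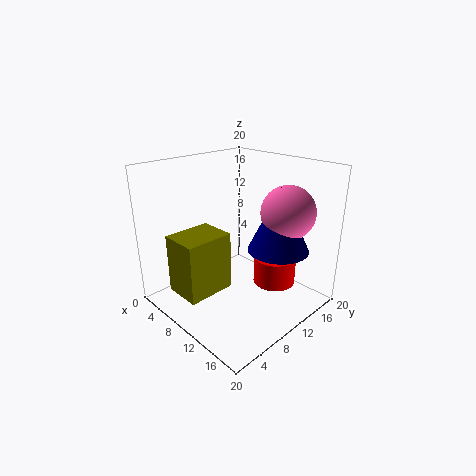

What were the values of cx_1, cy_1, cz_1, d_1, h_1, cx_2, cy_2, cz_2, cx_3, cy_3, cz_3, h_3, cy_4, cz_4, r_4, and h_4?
cx_1 = 3.5, cy_1 = 2.5, cz_1 = 2, d_1 = 7, h_1 = 8.5, cx_2 = 16, cy_2 = 13, cz_2 = 14.5, cx_3 = 13.5, cy_3 = 14, cz_3 = 3, h_3 = 4, cy_4 = 12, cz_4 = 9.5, r_4 = 4, h_4 = 8.5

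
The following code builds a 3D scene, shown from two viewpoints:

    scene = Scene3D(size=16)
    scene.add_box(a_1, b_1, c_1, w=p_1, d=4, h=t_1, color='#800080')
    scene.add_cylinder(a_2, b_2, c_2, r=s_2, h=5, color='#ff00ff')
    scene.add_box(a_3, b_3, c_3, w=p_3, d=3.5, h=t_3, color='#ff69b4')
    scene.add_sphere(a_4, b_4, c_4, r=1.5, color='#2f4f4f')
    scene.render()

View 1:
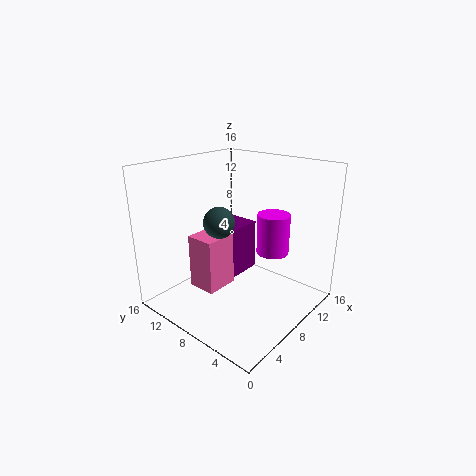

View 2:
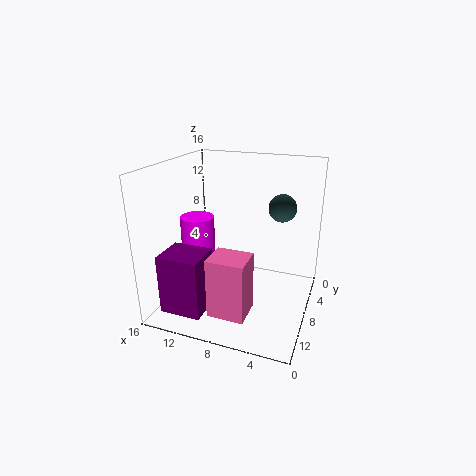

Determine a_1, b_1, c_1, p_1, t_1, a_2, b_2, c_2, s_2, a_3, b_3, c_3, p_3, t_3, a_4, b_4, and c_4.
a_1 = 10; b_1 = 10.5; c_1 = 1; p_1 = 4.5; t_1 = 6.5; a_2 = 13.5; b_2 = 7; c_2 = 4.5; s_2 = 2; a_3 = 5.5; b_3 = 10; c_3 = 1; p_3 = 4; t_3 = 6.5; a_4 = 3.5; b_4 = 6.5; c_4 = 11.5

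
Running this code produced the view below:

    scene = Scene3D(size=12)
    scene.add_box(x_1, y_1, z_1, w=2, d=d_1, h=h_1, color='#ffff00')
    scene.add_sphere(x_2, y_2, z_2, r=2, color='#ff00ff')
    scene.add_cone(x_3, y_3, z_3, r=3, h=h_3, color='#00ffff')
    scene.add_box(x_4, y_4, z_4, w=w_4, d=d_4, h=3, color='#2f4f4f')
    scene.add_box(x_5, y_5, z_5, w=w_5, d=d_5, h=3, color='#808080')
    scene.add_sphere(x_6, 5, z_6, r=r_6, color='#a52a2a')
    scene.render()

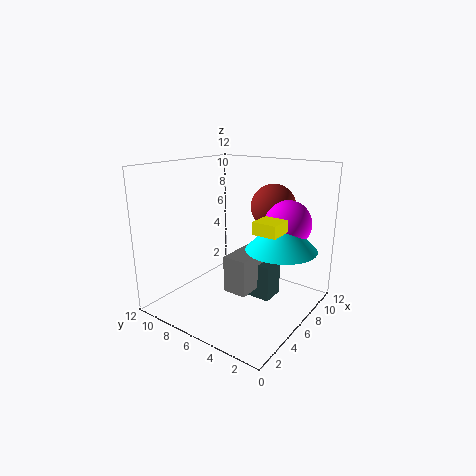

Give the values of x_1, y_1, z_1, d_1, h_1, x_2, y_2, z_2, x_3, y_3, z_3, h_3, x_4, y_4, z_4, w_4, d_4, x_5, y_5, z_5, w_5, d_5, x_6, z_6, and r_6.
x_1 = 5, y_1 = 2, z_1 = 7, d_1 = 2, h_1 = 1, x_2 = 9, y_2 = 3, z_2 = 7, x_3 = 8, y_3 = 3, z_3 = 5, h_3 = 3, x_4 = 6, y_4 = 3, z_4 = 1, w_4 = 2, d_4 = 2, x_5 = 4, y_5 = 4, z_5 = 2, w_5 = 4, d_5 = 2, x_6 = 10, z_6 = 8, r_6 = 2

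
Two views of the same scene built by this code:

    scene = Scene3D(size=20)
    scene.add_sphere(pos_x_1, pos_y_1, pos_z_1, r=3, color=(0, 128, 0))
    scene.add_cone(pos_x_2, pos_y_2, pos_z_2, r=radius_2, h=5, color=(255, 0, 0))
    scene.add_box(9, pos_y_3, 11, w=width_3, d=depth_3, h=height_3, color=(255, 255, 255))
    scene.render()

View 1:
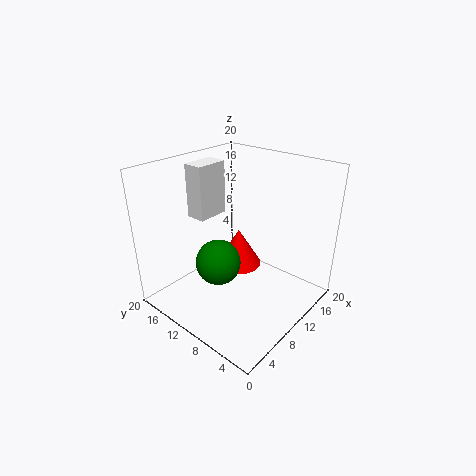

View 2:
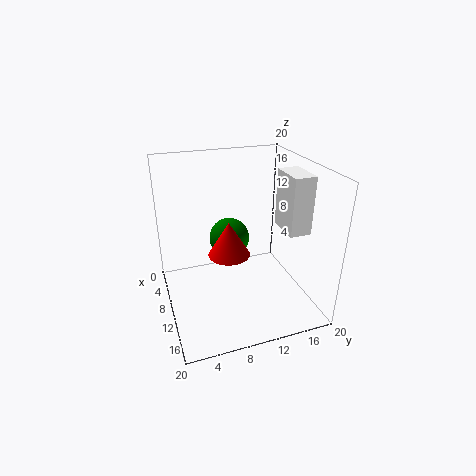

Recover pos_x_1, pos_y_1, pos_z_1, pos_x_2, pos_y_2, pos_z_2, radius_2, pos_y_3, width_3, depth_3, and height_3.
pos_x_1 = 6, pos_y_1 = 10, pos_z_1 = 8, pos_x_2 = 9, pos_y_2 = 9, pos_z_2 = 7, radius_2 = 3, pos_y_3 = 16, width_3 = 5, depth_3 = 3, height_3 = 8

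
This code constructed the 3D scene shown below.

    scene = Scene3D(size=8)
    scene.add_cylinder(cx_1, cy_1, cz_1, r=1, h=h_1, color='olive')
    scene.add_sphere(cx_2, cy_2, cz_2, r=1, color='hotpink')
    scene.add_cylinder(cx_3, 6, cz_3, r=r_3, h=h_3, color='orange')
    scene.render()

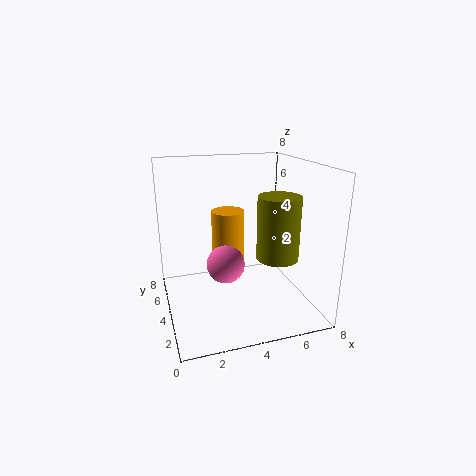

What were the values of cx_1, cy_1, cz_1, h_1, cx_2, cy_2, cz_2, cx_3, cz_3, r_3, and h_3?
cx_1 = 5, cy_1 = 1, cz_1 = 4, h_1 = 3, cx_2 = 3, cy_2 = 3, cz_2 = 3, cx_3 = 4, cz_3 = 1, r_3 = 1, h_3 = 4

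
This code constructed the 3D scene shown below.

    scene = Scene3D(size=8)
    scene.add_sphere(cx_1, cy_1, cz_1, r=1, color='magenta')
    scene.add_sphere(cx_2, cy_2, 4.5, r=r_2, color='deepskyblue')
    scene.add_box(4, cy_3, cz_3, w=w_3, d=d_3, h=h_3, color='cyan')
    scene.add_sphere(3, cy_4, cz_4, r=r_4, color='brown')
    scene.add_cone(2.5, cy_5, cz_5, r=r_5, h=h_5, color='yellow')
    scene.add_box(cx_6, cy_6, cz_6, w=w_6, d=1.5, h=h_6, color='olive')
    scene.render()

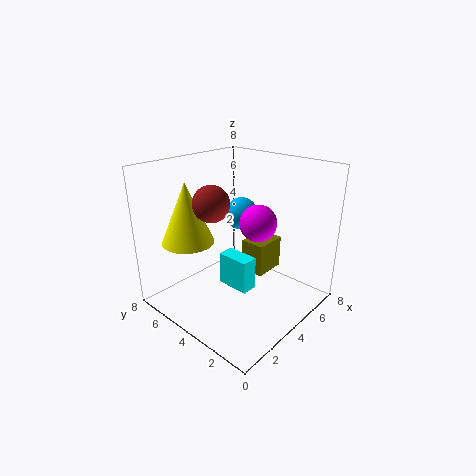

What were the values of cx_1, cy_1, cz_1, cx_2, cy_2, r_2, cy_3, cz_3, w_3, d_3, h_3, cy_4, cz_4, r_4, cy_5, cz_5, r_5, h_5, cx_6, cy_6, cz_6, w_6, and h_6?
cx_1 = 4.5, cy_1 = 3, cz_1 = 5, cx_2 = 6, cy_2 = 5.5, r_2 = 1, cy_3 = 3.5, cz_3 = 0.5, w_3 = 1, d_3 = 2, h_3 = 2, cy_4 = 5, cz_4 = 6, r_4 = 1, cy_5 = 6.5, cz_5 = 3.5, r_5 = 1.5, h_5 = 3.5, cx_6 = 5.5, cy_6 = 3.5, cz_6 = 1, w_6 = 2, h_6 = 2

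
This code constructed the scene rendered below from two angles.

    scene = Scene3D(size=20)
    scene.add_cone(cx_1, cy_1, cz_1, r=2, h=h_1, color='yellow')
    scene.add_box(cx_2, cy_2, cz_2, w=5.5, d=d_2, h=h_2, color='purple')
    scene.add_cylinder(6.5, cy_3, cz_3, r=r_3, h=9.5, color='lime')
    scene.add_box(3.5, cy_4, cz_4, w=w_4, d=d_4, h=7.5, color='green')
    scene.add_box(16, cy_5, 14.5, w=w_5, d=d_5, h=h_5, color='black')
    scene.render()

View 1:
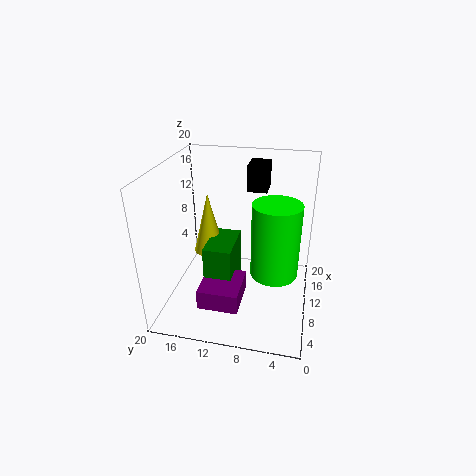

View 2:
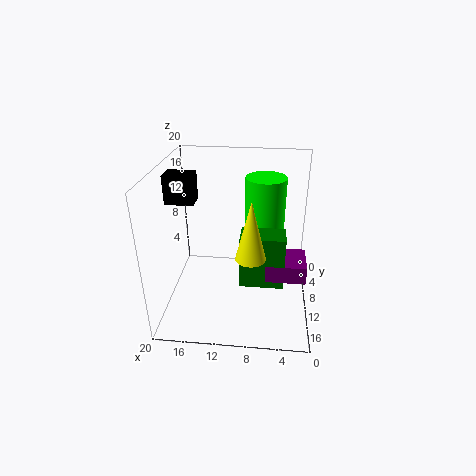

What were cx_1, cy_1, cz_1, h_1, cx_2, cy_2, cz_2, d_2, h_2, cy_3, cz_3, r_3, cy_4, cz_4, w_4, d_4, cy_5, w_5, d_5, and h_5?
cx_1 = 8, cy_1 = 13.5, cz_1 = 9, h_1 = 8, cx_2 = 0.5, cy_2 = 8, cz_2 = 5, d_2 = 5, h_2 = 2.5, cy_3 = 4.5, cz_3 = 7.5, r_3 = 3, cy_4 = 9.5, cz_4 = 4, w_4 = 6, d_4 = 3.5, cy_5 = 7, w_5 = 4, d_5 = 3, h_5 = 4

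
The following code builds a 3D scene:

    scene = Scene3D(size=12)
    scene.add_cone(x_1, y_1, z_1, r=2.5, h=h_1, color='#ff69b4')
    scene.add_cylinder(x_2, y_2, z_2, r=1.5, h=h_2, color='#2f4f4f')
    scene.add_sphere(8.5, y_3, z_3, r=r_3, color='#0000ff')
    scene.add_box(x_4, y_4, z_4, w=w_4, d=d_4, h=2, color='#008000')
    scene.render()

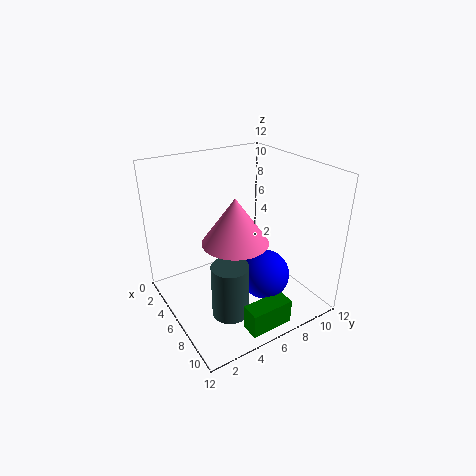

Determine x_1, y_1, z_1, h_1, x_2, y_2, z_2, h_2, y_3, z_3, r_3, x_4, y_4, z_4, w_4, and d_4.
x_1 = 8, y_1 = 4.5, z_1 = 7, h_1 = 3.5, x_2 = 8, y_2 = 4, z_2 = 0.5, h_2 = 4.5, y_3 = 7, z_3 = 3.5, r_3 = 2, x_4 = 10, y_4 = 4, z_4 = 0.5, w_4 = 1.5, d_4 = 3.5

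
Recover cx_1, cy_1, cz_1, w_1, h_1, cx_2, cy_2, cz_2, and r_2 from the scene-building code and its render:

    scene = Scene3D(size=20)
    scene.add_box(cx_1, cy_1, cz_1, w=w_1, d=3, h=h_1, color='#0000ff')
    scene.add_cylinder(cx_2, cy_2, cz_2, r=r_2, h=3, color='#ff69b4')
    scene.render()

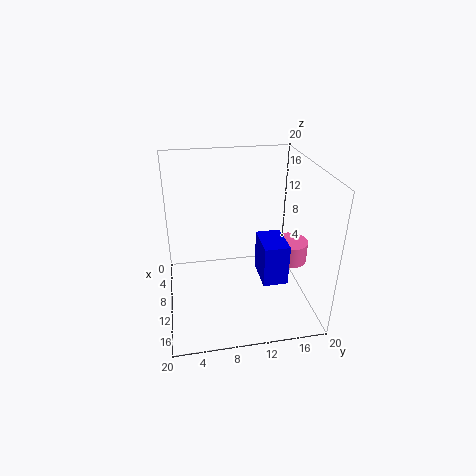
cx_1 = 14
cy_1 = 11.5
cz_1 = 8
w_1 = 4.5
h_1 = 5
cx_2 = 10.5
cy_2 = 17.5
cz_2 = 6
r_2 = 2.5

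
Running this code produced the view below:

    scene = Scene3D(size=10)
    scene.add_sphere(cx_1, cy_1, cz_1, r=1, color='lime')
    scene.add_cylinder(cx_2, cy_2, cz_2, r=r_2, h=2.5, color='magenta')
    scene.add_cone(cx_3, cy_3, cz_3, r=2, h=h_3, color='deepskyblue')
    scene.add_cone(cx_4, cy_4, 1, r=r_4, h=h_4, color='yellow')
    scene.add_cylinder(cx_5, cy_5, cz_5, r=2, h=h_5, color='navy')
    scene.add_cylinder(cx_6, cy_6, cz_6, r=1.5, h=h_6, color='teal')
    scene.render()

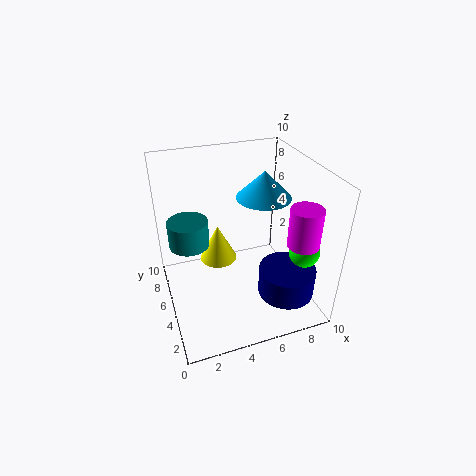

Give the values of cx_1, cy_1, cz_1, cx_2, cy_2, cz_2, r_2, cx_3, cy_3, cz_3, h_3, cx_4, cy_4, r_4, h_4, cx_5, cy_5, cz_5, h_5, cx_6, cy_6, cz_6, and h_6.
cx_1 = 8.5
cy_1 = 2
cz_1 = 5
cx_2 = 8
cy_2 = 1.5
cz_2 = 6
r_2 = 1
cx_3 = 7.5
cy_3 = 6.5
cz_3 = 7
h_3 = 2
cx_4 = 4.5
cy_4 = 8.5
r_4 = 1.5
h_4 = 3
cx_5 = 8
cy_5 = 3
cz_5 = 1
h_5 = 2
cx_6 = 2
cy_6 = 7.5
cz_6 = 3.5
h_6 = 2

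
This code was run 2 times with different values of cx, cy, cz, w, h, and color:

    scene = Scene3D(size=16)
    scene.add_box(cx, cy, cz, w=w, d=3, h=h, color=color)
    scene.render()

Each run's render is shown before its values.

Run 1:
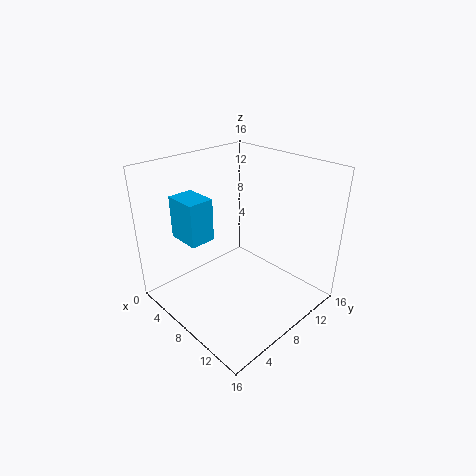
cx = 1; cy = 4; cz = 7; w = 4; h = 5; color = 'deepskyblue'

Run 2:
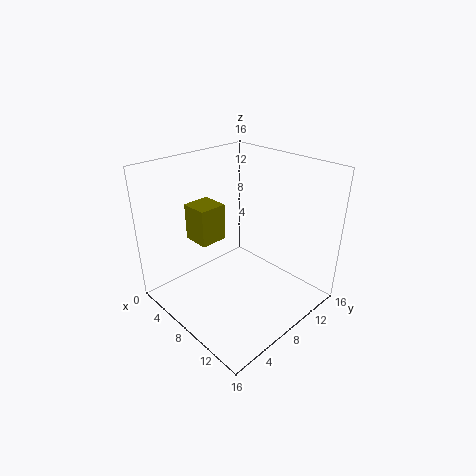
cx = 4; cy = 4; cz = 8; w = 3; h = 4; color = 'olive'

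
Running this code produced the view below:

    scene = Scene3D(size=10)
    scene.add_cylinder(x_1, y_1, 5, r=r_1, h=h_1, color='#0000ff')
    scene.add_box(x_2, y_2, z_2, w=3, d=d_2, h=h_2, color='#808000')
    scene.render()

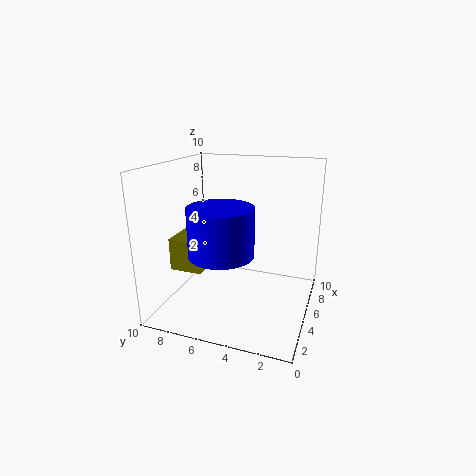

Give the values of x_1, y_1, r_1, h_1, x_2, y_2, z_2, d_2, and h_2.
x_1 = 2; y_1 = 5; r_1 = 2; h_1 = 3; x_2 = 1; y_2 = 6; z_2 = 4; d_2 = 2; h_2 = 2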